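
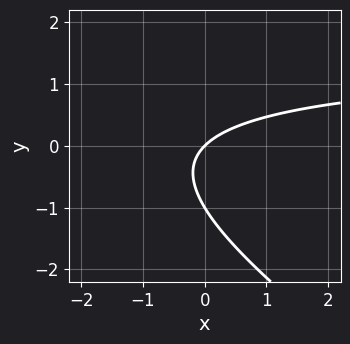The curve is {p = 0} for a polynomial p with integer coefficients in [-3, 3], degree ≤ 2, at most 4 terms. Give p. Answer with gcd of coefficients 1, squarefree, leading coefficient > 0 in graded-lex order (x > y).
2*x*y + 3*y^2 - 3*x + 3*y

(a) Degree: a generic line meets the curve in up to 2 points, so deg p = 2.
(b) Observable constraints: the y-axis gridline crossings are at y ∈ {-1, 0}; it meets the x-axis at x = 0 (among the integer gridlines).
(c) Assembling these constraints gives the stated polynomial.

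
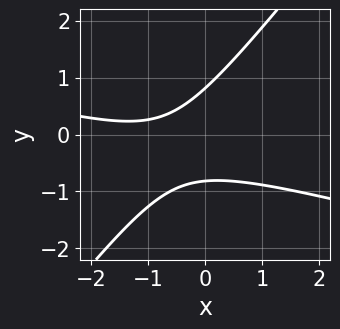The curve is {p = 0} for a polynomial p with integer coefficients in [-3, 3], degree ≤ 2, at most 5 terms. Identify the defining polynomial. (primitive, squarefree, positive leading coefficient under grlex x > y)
x^2 + 3*x*y - 3*y^2 + 2*x + 2

(a) The degree is 2 — no degree-1 curve has this shape.
(b) Checking where it meets the axes: it misses every integer gridline on the x-axis.
(c) Together with the visible shape, these determine p as stated.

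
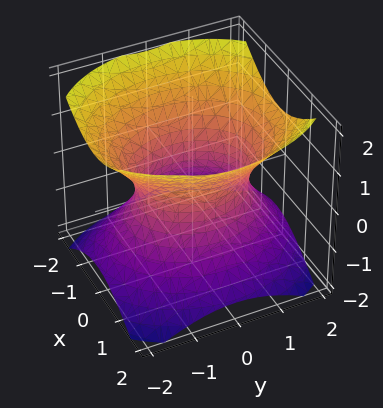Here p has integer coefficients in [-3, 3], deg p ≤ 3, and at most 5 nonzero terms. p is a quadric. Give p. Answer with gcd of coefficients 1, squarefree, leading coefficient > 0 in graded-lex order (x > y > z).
3*x^2 + 2*y^2 - 3*z^2 - 3

1. The degree is 2 — one connected sheet with a waist; a quadric.
2. Symmetries: mirror symmetry x ↦ −x ⇒ only even powers of x; it's symmetric under y → −y, forcing even powers of y; it's symmetric under z → −z, forcing even powers of z.
3. Reading off the gridlines: the x-axis gridline crossings are at x ∈ {-1, 1}; it misses every integer gridline on the z-axis.
4. Matching integer coefficients to the picture gives p.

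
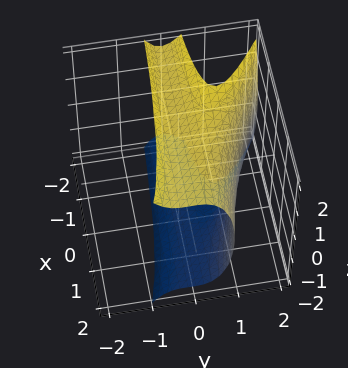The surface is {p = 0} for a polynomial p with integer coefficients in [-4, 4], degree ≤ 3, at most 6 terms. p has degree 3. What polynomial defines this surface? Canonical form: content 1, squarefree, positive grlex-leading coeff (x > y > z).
2*x*y^2 + 3*y^3 - 3*y^2 + z^2 - 3

First, deg p = 3. No degree-2 surface has this shape.
Then, reading off the gridlines: it misses every integer gridline on the x-axis.
Finally, fitting integer coefficients to these (and the overall shape) gives p.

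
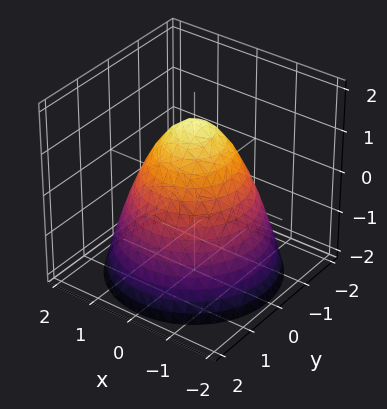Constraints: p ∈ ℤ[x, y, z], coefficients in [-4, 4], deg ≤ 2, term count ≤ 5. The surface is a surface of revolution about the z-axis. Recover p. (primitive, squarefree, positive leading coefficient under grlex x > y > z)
2*x^2 + 2*y^2 + 2*z - 3

1. deg p = 2.
2. Symmetries: rotational symmetry about the z-axis ⇒ p depends on x, y only through x² + y².
3. Observable constraints: a circular section at z = -1 has radius between 1 and 2.
4. These observations pin down the coefficients.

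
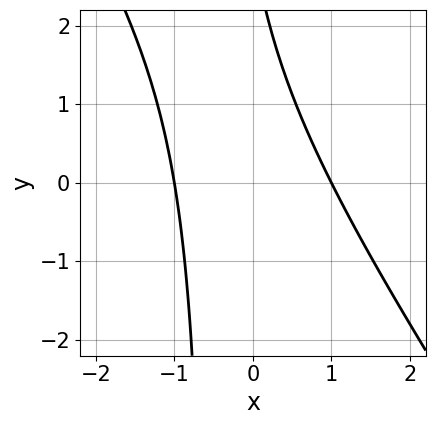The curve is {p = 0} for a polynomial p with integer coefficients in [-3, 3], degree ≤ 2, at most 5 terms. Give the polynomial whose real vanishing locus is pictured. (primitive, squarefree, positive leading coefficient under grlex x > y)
1. deg p = 2. The shape is more complex than any degree-1 curve.
2. Checking where it meets the axes: the curve avoids every integer y-axis point in the box; the x-axis gridline crossings are at x ∈ {-1, 1}.
3. Putting this together gives p.

3*x^2 + 2*x*y + y - 3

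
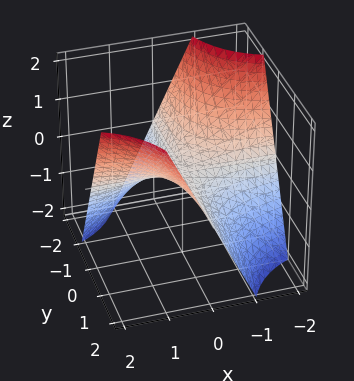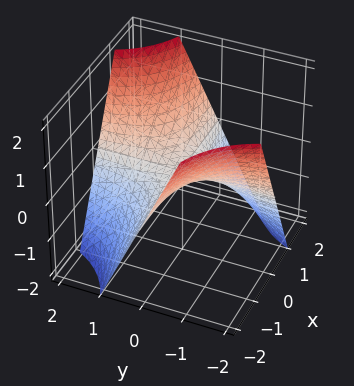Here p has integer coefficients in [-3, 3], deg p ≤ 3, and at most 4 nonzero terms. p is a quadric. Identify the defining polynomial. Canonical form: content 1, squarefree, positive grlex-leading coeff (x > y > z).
1. Degree: a saddle surface; a quadric, so deg p = 2.
2. From the axis intercepts and sections: it crosses the z-axis at the gridline z = 0; the visible x-axis segment lies entirely on the surface; the visible y-axis segment lies entirely on the surface.
3. Putting this together gives p.

x*y - z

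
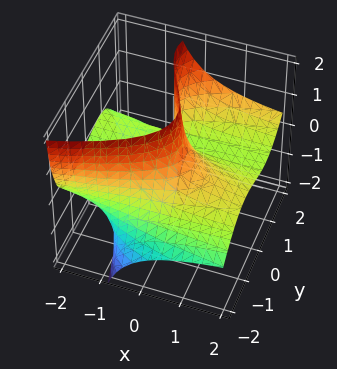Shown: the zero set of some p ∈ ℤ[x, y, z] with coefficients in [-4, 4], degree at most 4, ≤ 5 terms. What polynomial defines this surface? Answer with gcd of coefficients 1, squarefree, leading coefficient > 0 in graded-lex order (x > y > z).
The degree is 3 — a generic line meets the surface in up to 3 points.
Against the integer gridlines: it crosses the y-axis at the gridline y = 1; no x-intercept at any integer in the box; it misses every integer gridline on the z-axis.
Solving for integer coefficients yields p as stated.

y^3 - y^2*z - 3*x*z - 2*y + 1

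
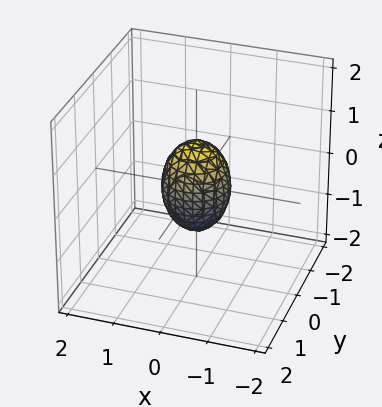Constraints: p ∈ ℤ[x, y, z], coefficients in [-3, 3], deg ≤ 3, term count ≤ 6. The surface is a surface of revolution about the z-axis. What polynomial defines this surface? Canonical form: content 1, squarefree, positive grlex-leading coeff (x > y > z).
The degree is 2 — the shape is more complex than any degree-1 surface.
By symmetry, the surface is invariant under rotation about z: p = q(x² + y², z).
From the axis intercepts and sections: the z-axis gridline crossings are at z ∈ {-1, 1}; a circular section at z = 0 has radius between 0 and 1.
Putting this together gives p.

2*x^2 + 2*y^2 + z^2 - 1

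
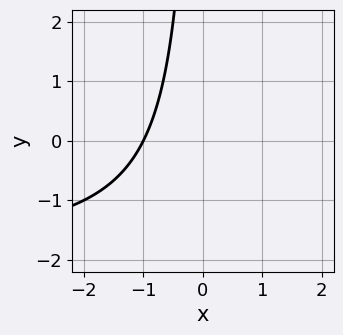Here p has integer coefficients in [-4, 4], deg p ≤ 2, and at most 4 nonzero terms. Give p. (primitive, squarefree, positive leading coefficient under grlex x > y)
x*y + 2*x + 2

The degree is 2 — the shape is more complex than any degree-1 curve.
Reading off the gridlines: it crosses the x-axis at the gridline x = -1; it misses every integer gridline on the y-axis.
Together with the visible shape, these determine p as stated.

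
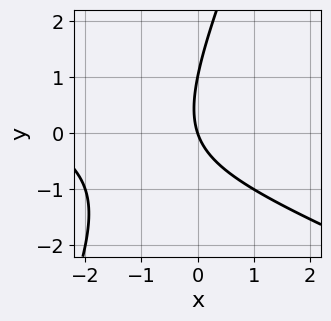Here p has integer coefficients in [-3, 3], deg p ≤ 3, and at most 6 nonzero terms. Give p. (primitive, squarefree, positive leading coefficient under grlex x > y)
x^2 + 2*x*y - y^2 + 3*x + y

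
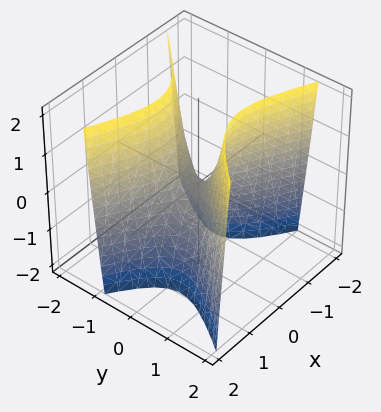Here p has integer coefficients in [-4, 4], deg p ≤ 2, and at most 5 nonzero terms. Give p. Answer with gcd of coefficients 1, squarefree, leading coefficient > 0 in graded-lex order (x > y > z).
First, the degree is 2 — a generic line meets the surface in up to 2 points.
Next, observable constraints: it meets the y-axis at y = 0 (among the integer gridlines); it meets the x-axis at x = 0 (among the integer gridlines); it meets the z-axis at z = 0 (among the integer gridlines).
Finally, assembling these constraints gives the stated polynomial.

2*x^2 + 2*x*y - 3*y^2 + z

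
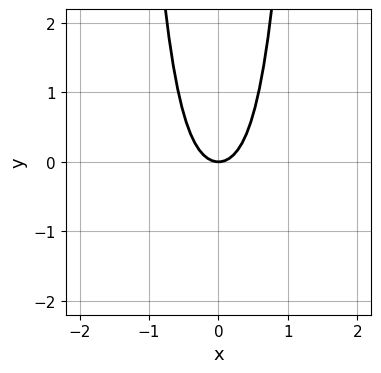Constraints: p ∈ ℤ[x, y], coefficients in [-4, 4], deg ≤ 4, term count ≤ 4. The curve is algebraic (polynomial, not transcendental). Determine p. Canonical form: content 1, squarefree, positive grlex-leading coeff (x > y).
3*x^4 + 2*x^2 - y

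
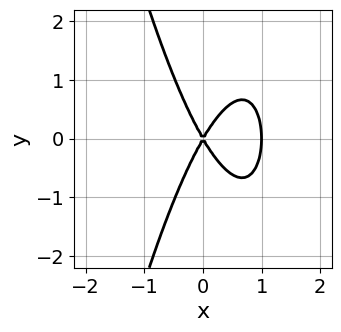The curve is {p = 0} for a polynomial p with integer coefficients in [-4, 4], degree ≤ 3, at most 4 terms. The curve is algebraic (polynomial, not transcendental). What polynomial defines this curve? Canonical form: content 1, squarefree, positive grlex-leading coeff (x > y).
1. deg p = 3. A generic line meets the curve in up to 3 points.
2. Symmetries: it's symmetric under y → −y, forcing even powers of y.
3. From the visible intercepts: it crosses the y-axis at the gridline y = 0; the x-axis gridline crossings are at x ∈ {0, 1}.
4. These observations pin down the coefficients.

3*x^3 - 3*x^2 + y^2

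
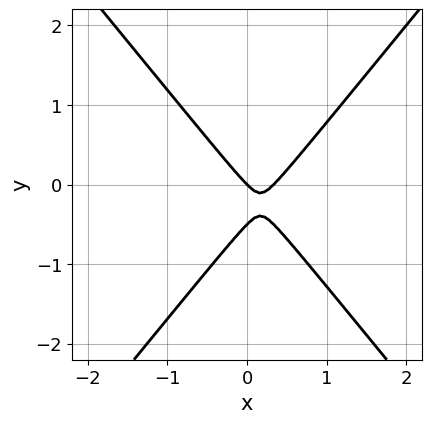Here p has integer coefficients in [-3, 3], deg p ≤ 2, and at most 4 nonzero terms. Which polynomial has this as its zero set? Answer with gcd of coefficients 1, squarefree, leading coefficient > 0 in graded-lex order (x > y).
(a) deg p = 2. A generic line meets the curve in up to 2 points.
(b) Checking where it meets the axes: one x-axis crossing is at x = 0; it crosses the y-axis at the gridline y = 0.
(c) Together with the visible shape, these determine p as stated.

3*x^2 - 2*y^2 - x - y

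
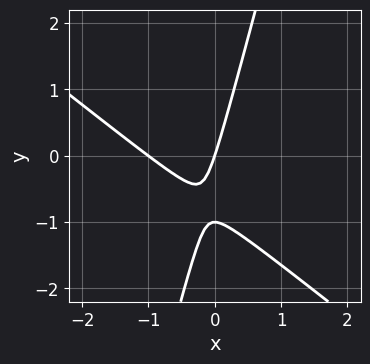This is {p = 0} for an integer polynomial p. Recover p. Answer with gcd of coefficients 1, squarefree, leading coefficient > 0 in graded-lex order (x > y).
(a) Degree: a generic line meets the curve in up to 2 points, so deg p = 2.
(b) From the visible intercepts: the y-axis gridline crossings are at y ∈ {-1, 0}; among the integer gridlines, it crosses the x-axis at x ∈ {-1, 0}.
(c) Putting this together gives p.

3*x^2 + 3*x*y - y^2 + 3*x - y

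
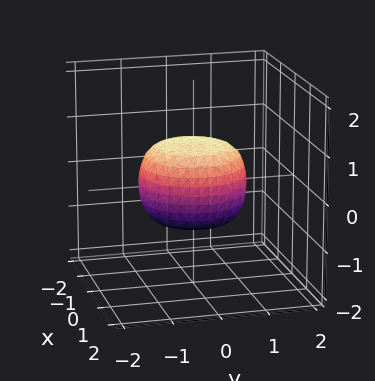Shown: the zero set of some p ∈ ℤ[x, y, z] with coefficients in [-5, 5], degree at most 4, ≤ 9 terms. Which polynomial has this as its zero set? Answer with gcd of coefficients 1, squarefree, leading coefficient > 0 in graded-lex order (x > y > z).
1. deg p = 4. A generic line meets the surface in up to 4 points.
2. Symmetries: the z-axis is an axis of rotation, so x and y enter only as x² + y².
3. Against the integer gridlines: a circular section at z = 0 has radius between 1 and 2.
4. Putting this together gives p.

2*x^4 + 4*x^2*y^2 + 2*y^4 - x^2 - y^2 + 3*z^2 - 2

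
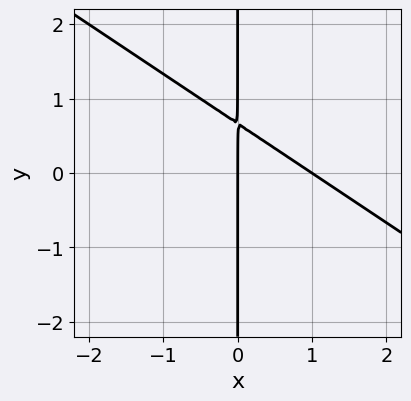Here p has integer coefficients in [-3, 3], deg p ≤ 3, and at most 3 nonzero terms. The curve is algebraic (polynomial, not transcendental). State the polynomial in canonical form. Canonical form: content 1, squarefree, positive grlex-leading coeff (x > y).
2*x^2 + 3*x*y - 2*x

First, deg p = 2. The shape is more complex than any degree-1 curve.
Then, observable constraints: the x-axis gridline crossings are at x ∈ {0, 1}; the visible y-axis segment lies entirely on the curve.
Finally, putting this together gives p.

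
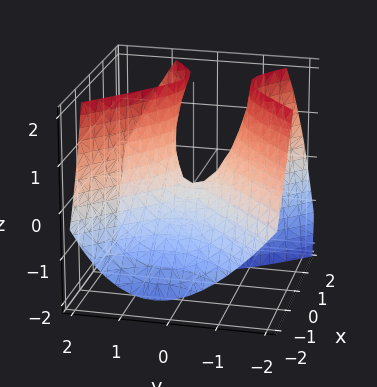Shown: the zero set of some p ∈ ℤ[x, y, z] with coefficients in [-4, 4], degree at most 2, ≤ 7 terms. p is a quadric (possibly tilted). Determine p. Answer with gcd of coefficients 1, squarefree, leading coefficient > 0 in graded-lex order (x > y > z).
Degree: a generic line meets the surface in up to 2 points, so deg p = 2.
Against the integer gridlines: it meets the z-axis at z = 0 (among the integer gridlines); it meets the x-axis at x = 0 (among the integer gridlines); one y-axis crossing is at y = 0.
Solving for integer coefficients yields p as stated.

3*x^2 - 3*x*z - 3*y^2 - y*z + 2*z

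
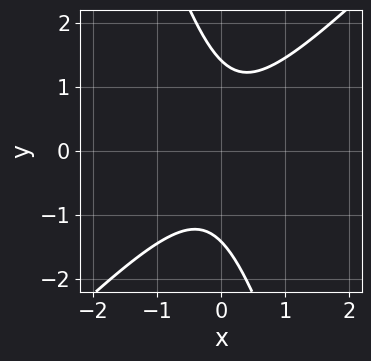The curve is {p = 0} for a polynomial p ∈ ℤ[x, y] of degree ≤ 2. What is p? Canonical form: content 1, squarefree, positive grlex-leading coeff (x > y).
1. deg p = 2. The shape is more complex than any degree-1 curve.
2. Reading off the gridlines: no x-intercept at any integer in the box.
3. Matching integer coefficients to the picture gives p.

3*x^2 - 2*x*y - y^2 + 2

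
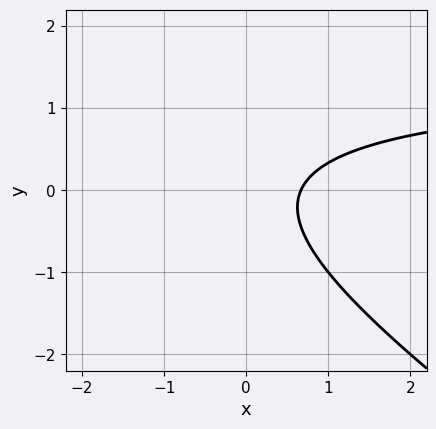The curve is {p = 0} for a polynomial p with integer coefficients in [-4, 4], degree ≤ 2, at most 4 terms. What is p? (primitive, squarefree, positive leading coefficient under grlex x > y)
2*x*y + 3*y^2 - 3*x + 2

(a) Degree: a generic line meets the curve in up to 2 points, so deg p = 2.
(b) Checking where it meets the axes: no y-intercept at any integer in the box.
(c) Solving for integer coefficients yields p as stated.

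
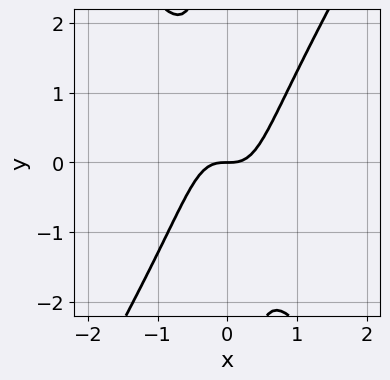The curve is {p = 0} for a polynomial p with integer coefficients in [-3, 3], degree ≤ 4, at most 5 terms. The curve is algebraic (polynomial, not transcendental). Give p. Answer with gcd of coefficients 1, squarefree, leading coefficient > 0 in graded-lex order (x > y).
First, degree: no degree-2 curve has this shape, so deg p = 3.
Next, reading off the gridlines: it crosses the y-axis at the gridline y = 0; it crosses the x-axis at the gridline x = 0.
Finally, putting this together gives p.

3*x^3 - x*y^2 - y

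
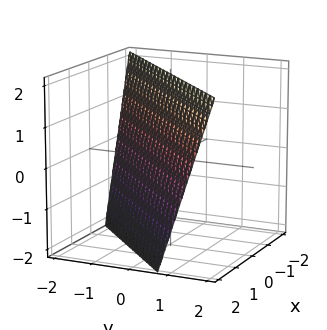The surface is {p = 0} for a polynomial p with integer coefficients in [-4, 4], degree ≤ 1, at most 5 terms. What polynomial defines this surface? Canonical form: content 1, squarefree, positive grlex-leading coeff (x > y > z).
3*x - 3*y + z - 2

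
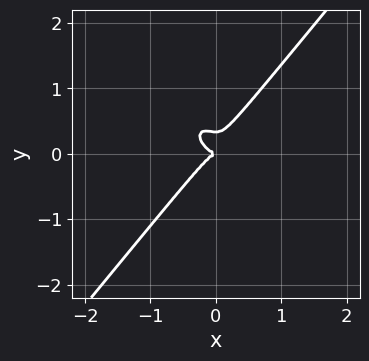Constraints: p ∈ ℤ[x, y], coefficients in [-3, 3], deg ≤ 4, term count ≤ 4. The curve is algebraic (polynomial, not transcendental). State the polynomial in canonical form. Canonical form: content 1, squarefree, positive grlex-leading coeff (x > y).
3*x^3 + 2*x^2*y - 3*y^3 + y^2

First, degree: a generic line meets the curve in up to 3 points, so deg p = 3.
Next, from the visible intercepts: it crosses the y-axis at the gridline y = 0; it meets the x-axis at x = 0 (among the integer gridlines).
Finally, the integer polynomial consistent with all of this is the stated p.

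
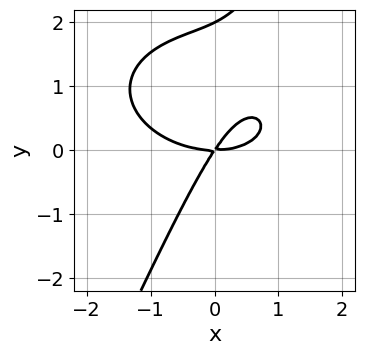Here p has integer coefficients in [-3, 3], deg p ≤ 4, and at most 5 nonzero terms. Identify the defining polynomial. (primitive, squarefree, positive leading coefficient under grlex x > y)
x^3 + 2*x*y^2 - y^3 - 3*x*y + 2*y^2

(a) The degree is 3 — a generic line meets the curve in up to 3 points.
(b) Observable constraints: one x-axis crossing is at x = 0; among the integer gridlines, it crosses the y-axis at y ∈ {0, 2}.
(c) Solving for integer coefficients yields p as stated.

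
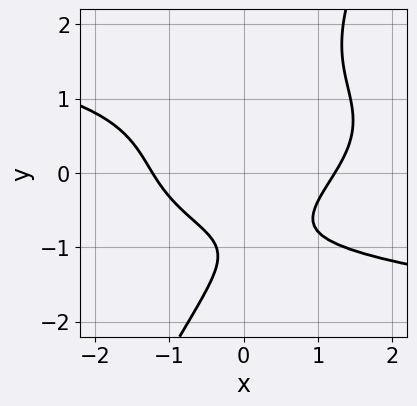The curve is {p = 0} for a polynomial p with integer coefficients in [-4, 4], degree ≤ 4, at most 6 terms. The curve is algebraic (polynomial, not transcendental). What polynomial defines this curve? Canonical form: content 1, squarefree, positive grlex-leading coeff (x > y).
2*x*y^3 - y^4 + 2*x^2 - 3*y - 3

1. deg p = 4.
2. Observable constraints: no y-intercept at any integer in the box.
3. Assembling these constraints gives the stated polynomial.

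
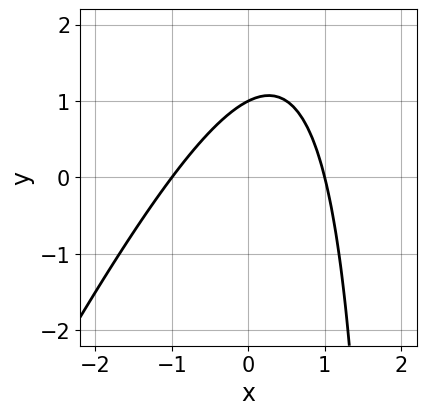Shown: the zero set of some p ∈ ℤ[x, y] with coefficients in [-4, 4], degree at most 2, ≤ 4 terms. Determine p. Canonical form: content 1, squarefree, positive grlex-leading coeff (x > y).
2*x^2 - x*y + 2*y - 2

Degree: the shape is more complex than any degree-1 curve, so deg p = 2.
From the visible intercepts: one y-axis crossing is at y = 1; among the integer gridlines, it crosses the x-axis at x ∈ {-1, 1}.
Matching integer coefficients to the picture gives p.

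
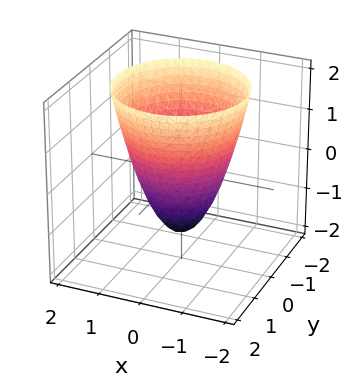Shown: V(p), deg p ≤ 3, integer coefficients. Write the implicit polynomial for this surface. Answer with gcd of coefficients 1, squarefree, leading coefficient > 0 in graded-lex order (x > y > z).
First, degree: no degree-1 surface has this shape, so deg p = 2.
Then, by symmetry, every cross-section ⟂ z is a circle, so x, y appear only via x² + y².
Then, against the integer gridlines: among the integer gridlines, it crosses the y-axis at y ∈ {-1, 1}; among the integer gridlines, it crosses the x-axis at x ∈ {-1, 1}; a circular section at z = -1 has radius between 0 and 1.
Finally, solving for integer coefficients yields p as stated.

3*x^2 + 3*y^2 - 2*z - 3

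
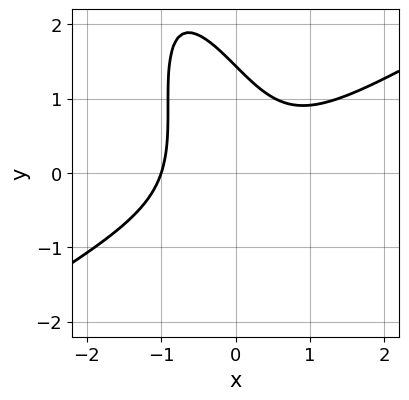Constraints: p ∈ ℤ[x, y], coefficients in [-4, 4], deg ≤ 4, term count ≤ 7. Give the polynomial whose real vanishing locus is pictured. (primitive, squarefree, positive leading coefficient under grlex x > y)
3*x^3 - 3*x^2*y - 3*x*y^2 - y^3 + 3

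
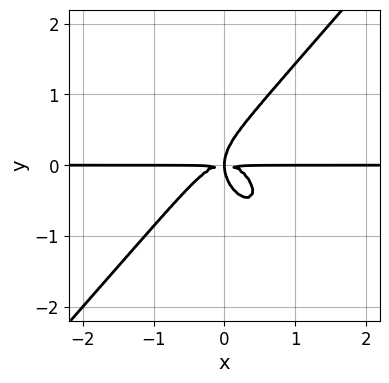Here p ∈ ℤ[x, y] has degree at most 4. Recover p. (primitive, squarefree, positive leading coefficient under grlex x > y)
3*x^3*y - 2*y^4 + 2*x*y^2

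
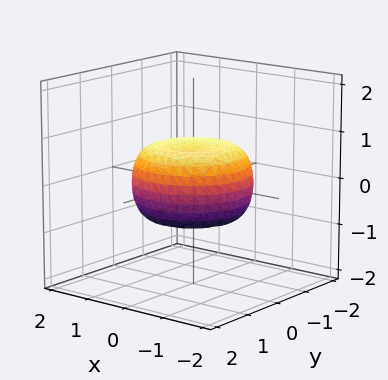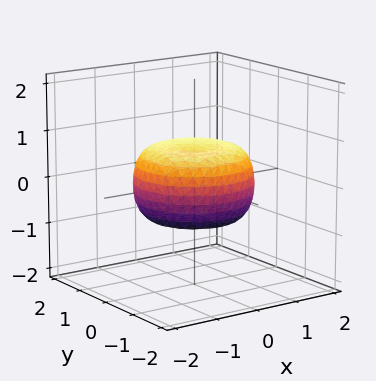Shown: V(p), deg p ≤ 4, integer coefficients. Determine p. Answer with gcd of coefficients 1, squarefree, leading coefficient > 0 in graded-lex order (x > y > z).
x^4 + 2*x^2*y^2 + y^4 - x^2 - y^2 + 2*z^2 - 1

(a) Degree: the shape is more complex than any degree-3 surface, so deg p = 4.
(b) Symmetries: the z-axis is an axis of rotation, so x and y enter only as x² + y².
(c) Against the integer gridlines: a circular section at z = 0 has radius between 1 and 2.
(d) Fitting integer coefficients to these (and the overall shape) gives p.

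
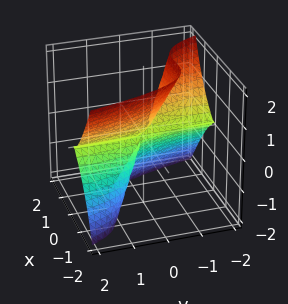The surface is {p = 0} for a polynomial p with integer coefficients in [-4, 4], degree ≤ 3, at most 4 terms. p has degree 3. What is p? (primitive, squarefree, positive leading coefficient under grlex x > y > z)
First, deg p = 3.
Next, from the visible intercepts: the visible y-axis segment lies entirely on the surface; it meets the z-axis at z = 0 (among the integer gridlines); it meets the x-axis at x = 0 (among the integer gridlines).
Finally, matching integer coefficients to the picture gives p.

3*x^3 - x^2*z + 2*y*z^2 + z^3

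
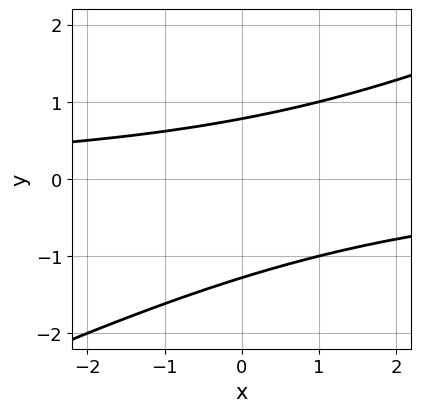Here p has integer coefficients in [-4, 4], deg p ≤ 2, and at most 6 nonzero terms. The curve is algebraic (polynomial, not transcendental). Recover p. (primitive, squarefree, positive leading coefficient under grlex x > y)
x*y - 2*y^2 - y + 2

(a) Degree: the shape is more complex than any degree-1 curve, so deg p = 2.
(b) From the axis intercepts and sections: it misses every integer gridline on the x-axis.
(c) The integer polynomial consistent with all of this is the stated p.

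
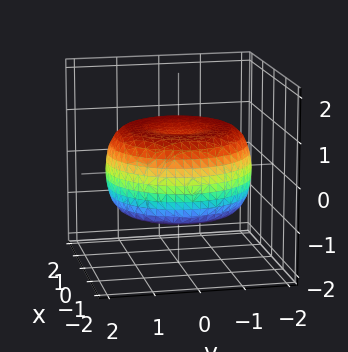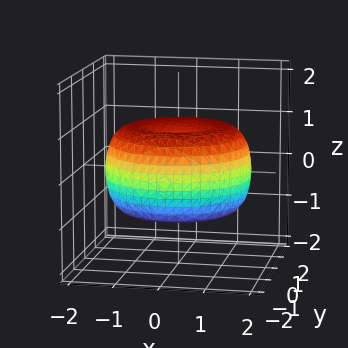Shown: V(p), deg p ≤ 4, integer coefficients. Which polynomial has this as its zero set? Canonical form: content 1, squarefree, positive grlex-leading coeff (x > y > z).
(a) deg p = 4.
(b) Symmetries: rotational symmetry about the z-axis ⇒ p depends on x, y only through x² + y².
(c) Reading off the gridlines: a circular section at z = -1 has radius exactly 1.
(d) Fitting integer coefficients to these (and the overall shape) gives p.

x^4 + 2*x^2*y^2 + y^4 - 2*x^2 - 2*y^2 + 3*z^2 - 2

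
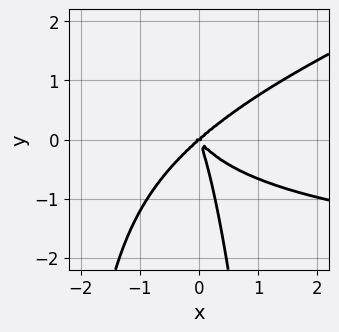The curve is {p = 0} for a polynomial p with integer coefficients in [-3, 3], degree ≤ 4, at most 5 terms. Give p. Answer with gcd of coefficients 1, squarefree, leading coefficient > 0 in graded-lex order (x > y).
x^3*y - 3*x^2*y^2 + 3*x^3 - 3*x*y^2 - y^3

First, degree: no degree-3 curve has this shape, so deg p = 4.
Then, from the visible intercepts: it meets the x-axis at x = 0 (among the integer gridlines); one y-axis crossing is at y = 0.
Finally, assembling these constraints gives the stated polynomial.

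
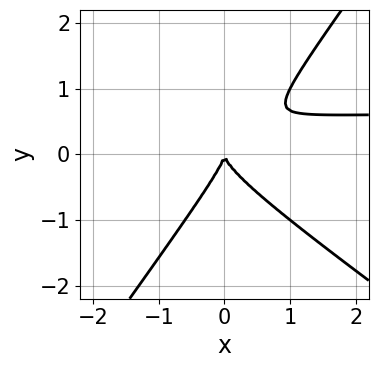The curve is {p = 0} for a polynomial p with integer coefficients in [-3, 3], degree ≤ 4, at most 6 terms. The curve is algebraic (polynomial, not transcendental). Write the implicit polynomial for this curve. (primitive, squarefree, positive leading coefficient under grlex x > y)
(a) deg p = 3. A generic line meets the curve in up to 3 points.
(b) From the axis intercepts and sections: one x-axis crossing is at x = 0; it meets the y-axis at y = 0 (among the integer gridlines).
(c) Together with the visible shape, these determine p as stated.

3*x^2*y + 2*x*y^2 - 3*y^3 - 2*x^2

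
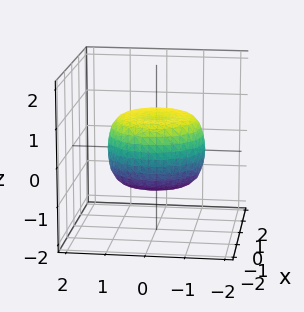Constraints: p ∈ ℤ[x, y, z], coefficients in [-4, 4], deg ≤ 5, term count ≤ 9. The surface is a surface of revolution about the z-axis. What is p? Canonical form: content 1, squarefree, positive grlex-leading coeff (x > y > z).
2*x^4 + 4*x^2*y^2 + 2*y^4 - 2*x^2 - 2*y^2 + 3*z^2 - 2

(a) deg p = 4.
(b) By symmetry, every cross-section ⟂ z is a circle, so x, y appear only via x² + y².
(c) From the axis intercepts and sections: a circular section at z = 0 has radius between 1 and 2.
(d) The integer polynomial consistent with all of this is the stated p.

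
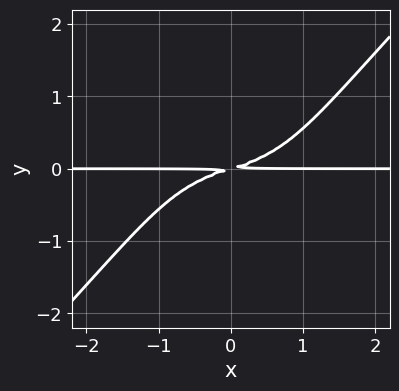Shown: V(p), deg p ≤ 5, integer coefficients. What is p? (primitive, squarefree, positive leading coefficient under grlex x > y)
x^3*y - x*y^3 + x*y - 3*y^2

(a) deg p = 4. A generic line meets the curve in up to 4 points.
(b) From the visible intercepts: the visible x-axis segment lies entirely on the curve.
(c) The integer polynomial consistent with all of this is the stated p.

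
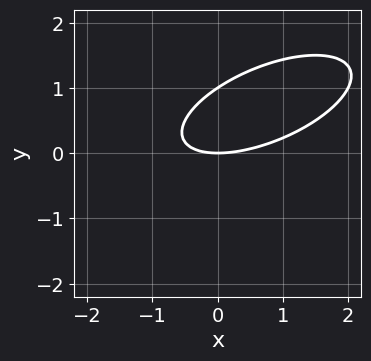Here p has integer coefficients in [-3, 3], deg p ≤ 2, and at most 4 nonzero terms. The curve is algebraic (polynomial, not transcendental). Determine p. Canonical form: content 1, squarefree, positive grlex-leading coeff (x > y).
x^2 - 2*x*y + 3*y^2 - 3*y

(a) The degree is 2 — a generic line meets the curve in up to 2 points.
(b) Reading off the gridlines: it meets the x-axis at x = 0 (among the integer gridlines); among the integer gridlines, it crosses the y-axis at y ∈ {0, 1}.
(c) The integer polynomial consistent with all of this is the stated p.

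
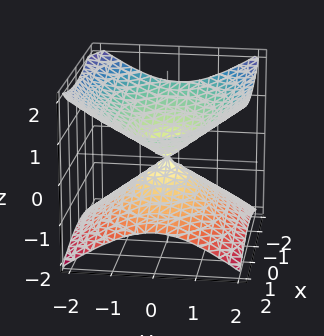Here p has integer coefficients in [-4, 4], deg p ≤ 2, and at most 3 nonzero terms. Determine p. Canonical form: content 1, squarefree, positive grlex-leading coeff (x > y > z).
x^2 + 2*y^2 - 3*z^2

(a) Degree: a double cone through the origin; a quadric, so deg p = 2.
(b) Symmetries: it's symmetric under x → −x, forcing even powers of x; it's symmetric under z → −z, forcing even powers of z; it's symmetric under y → −y, forcing even powers of y.
(c) Checking where it meets the axes: one x-axis crossing is at x = 0; it meets the z-axis at z = 0 (among the integer gridlines); it crosses the y-axis at the gridline y = 0.
(d) Together with the visible shape, these determine p as stated.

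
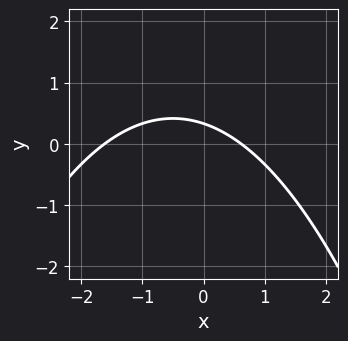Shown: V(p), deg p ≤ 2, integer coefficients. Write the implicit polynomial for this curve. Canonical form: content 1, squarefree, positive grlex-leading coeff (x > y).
x^2 + x + 3*y - 1

1. Degree: a generic line meets the curve in up to 2 points, so deg p = 2.
2. Solving for integer coefficients yields p as stated.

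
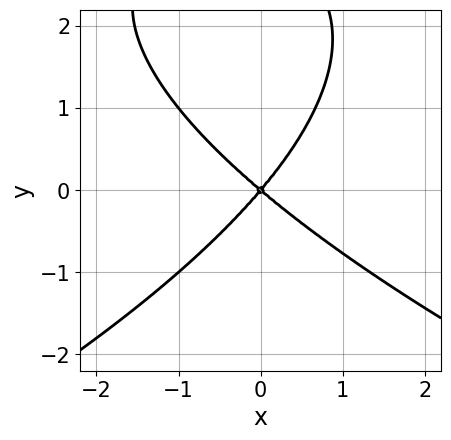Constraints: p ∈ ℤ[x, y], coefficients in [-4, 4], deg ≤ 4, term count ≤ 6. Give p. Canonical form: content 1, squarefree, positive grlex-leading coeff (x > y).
y^3 + 3*x^2 + x*y - 3*y^2

(a) Degree: a generic line meets the curve in up to 3 points, so deg p = 3.
(b) Against the integer gridlines: it meets the x-axis at x = 0 (among the integer gridlines); it meets the y-axis at y = 0 (among the integer gridlines).
(c) Together with the visible shape, these determine p as stated.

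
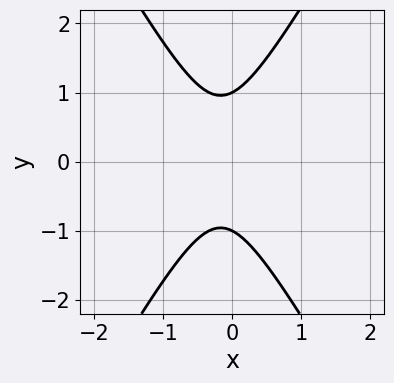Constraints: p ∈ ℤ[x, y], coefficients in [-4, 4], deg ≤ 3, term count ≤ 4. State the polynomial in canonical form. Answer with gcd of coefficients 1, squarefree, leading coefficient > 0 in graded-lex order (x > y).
First, deg p = 2.
Then, symmetries: it's symmetric under y → −y, forcing even powers of y.
Next, checking where it meets the axes: the curve avoids every integer x-axis point in the box; among the integer gridlines, it crosses the y-axis at y ∈ {-1, 1}.
Finally, these observations pin down the coefficients.

3*x^2 - y^2 + x + 1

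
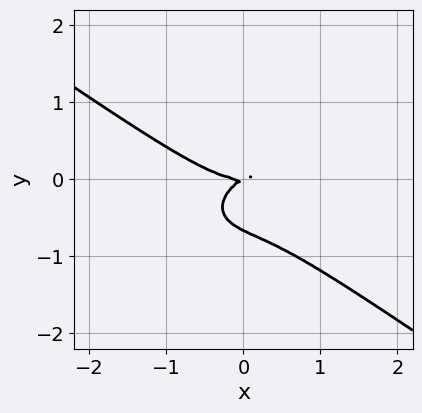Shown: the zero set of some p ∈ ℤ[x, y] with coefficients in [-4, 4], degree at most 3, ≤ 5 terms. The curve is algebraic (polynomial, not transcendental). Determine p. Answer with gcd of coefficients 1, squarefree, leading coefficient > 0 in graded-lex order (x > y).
(a) The degree is 3 — a generic line meets the curve in up to 3 points.
(b) From the visible intercepts: it crosses the x-axis at the gridline x = 0; it crosses the y-axis at the gridline y = 0.
(c) Matching integer coefficients to the picture gives p.

x^3 + 3*y^3 - x*y + 2*y^2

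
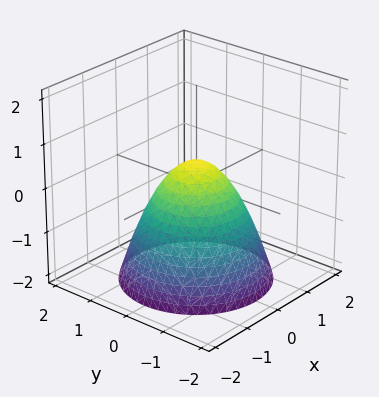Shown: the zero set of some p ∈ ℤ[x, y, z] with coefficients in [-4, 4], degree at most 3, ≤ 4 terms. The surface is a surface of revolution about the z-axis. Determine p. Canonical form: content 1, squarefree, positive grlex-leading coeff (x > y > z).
2*x^2 + 2*y^2 + 2*z - 1

1. Degree: the shape is more complex than any degree-1 surface, so deg p = 2.
2. Symmetries: every cross-section ⟂ z is a circle, so x, y appear only via x² + y².
3. Against the integer gridlines: a circular section at z = -1 has radius between 1 and 2.
4. Matching integer coefficients to the picture gives p.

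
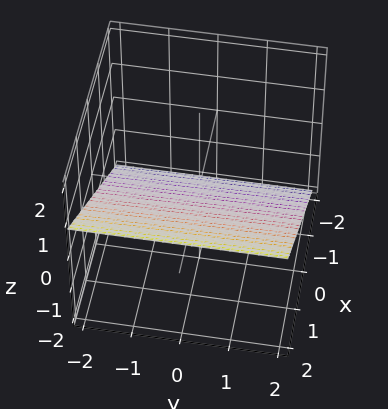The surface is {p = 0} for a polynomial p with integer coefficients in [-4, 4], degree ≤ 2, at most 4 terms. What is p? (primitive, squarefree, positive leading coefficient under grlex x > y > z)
2*x - 3*z - 2

1. deg p = 1. Every cross-section is a straight line — this is a plane.
2. From the axis intercepts and sections: no y-intercept at any integer in the box; it crosses the x-axis at the gridline x = 1.
3. Assembling these constraints gives the stated polynomial.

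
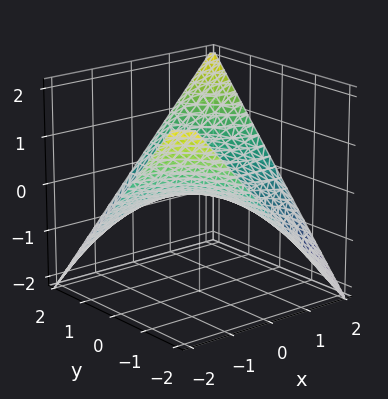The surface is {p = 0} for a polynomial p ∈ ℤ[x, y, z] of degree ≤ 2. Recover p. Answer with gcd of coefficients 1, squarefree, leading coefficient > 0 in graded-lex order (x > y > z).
Degree: a hyperbolic paraboloid; a quadric, so deg p = 2.
Against the integer gridlines: every point of the x-axis in the box is on the surface; the visible y-axis segment lies entirely on the surface.
Putting this together gives p.

x*y - 2*z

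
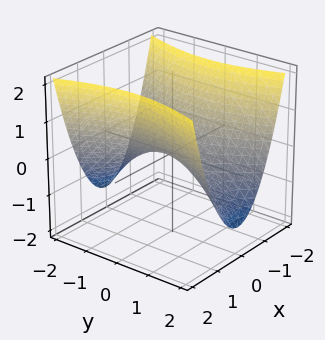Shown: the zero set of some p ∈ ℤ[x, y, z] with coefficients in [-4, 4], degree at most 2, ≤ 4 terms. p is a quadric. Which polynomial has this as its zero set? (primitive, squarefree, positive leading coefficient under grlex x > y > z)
3*x^2 - y^2 - 3*z

1. deg p = 2.
2. Symmetries: the x ↦ −x reflection is a symmetry, so x appears only in even powers; the y ↦ −y reflection is a symmetry, so y appears only in even powers.
3. Against the integer gridlines: it meets the x-axis at x = 0 (among the integer gridlines); it meets the y-axis at y = 0 (among the integer gridlines).
4. Together with the visible shape, these determine p as stated.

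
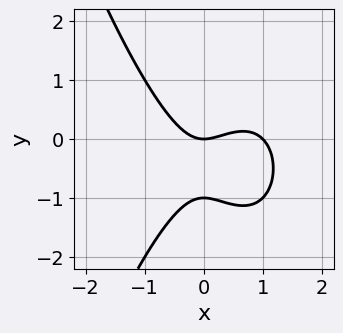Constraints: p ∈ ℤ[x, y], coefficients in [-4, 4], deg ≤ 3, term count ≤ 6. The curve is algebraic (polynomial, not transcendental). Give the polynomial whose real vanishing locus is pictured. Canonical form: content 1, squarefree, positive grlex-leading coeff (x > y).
x^3 - x^2 + y^2 + y

First, deg p = 3.
Next, observable constraints: among the integer gridlines, it crosses the y-axis at y ∈ {-1, 0}; among the integer gridlines, it crosses the x-axis at x ∈ {0, 1}.
Finally, together with the visible shape, these determine p as stated.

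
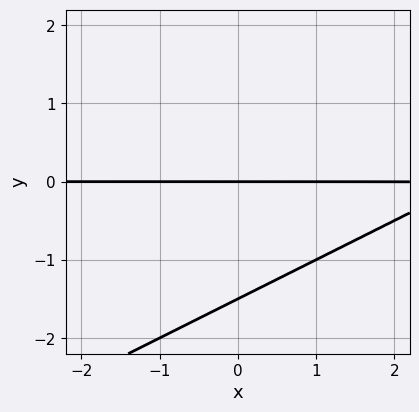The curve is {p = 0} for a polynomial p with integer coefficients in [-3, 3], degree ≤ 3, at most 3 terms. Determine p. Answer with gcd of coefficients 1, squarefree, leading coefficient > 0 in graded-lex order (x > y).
x*y - 2*y^2 - 3*y

1. Degree: no degree-1 curve has this shape, so deg p = 2.
2. Against the integer gridlines: one y-axis crossing is at y = 0; the visible x-axis segment lies entirely on the curve.
3. Solving for integer coefficients yields p as stated.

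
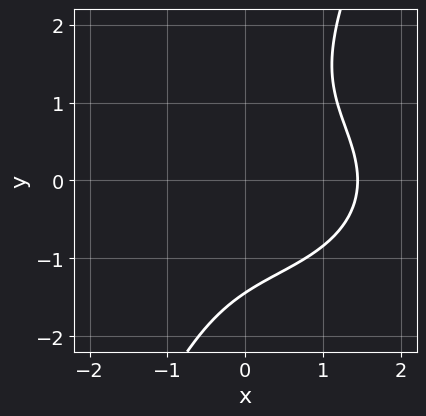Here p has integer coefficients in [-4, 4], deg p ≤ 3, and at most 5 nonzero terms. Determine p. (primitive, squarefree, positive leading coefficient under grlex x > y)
x^3 + 2*x*y^2 - y^3 - 3

deg p = 3. No degree-2 curve has this shape.
Solving for integer coefficients yields p as stated.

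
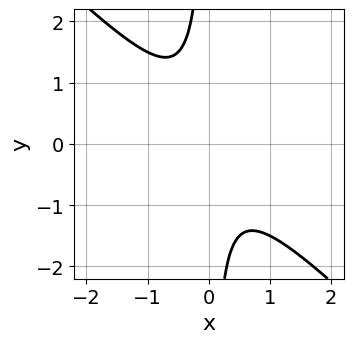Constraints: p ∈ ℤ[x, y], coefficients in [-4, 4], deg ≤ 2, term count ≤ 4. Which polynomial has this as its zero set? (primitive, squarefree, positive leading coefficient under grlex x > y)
2*x^2 + 2*x*y + 1

deg p = 2. A generic line meets the curve in up to 2 points.
Against the integer gridlines: no x-intercept at any integer in the box; no y-intercept at any integer in the box.
Solving for integer coefficients yields p as stated.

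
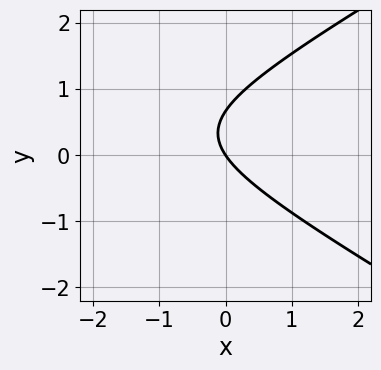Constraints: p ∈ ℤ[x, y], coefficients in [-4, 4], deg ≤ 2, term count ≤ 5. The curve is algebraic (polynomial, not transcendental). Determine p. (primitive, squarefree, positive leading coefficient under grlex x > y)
x^2 - 3*y^2 + 3*x + 2*y

(a) Degree: no degree-1 curve has this shape, so deg p = 2.
(b) From the visible intercepts: one y-axis crossing is at y = 0; one x-axis crossing is at x = 0.
(c) Putting this together gives p.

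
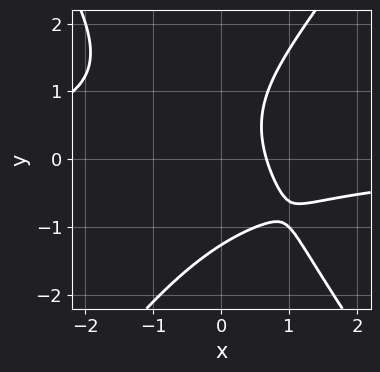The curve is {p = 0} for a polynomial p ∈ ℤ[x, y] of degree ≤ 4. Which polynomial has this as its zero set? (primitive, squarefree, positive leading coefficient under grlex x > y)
1. Degree: the shape is more complex than any degree-2 curve, so deg p = 3.
2. The integer polynomial consistent with all of this is the stated p.

2*x^2*y - y^3 + 3*x - 2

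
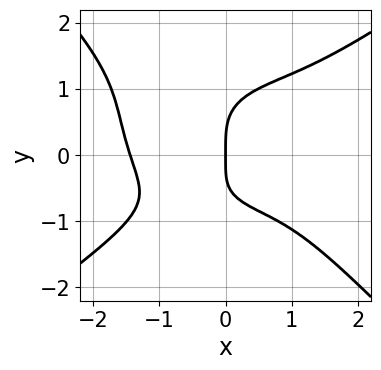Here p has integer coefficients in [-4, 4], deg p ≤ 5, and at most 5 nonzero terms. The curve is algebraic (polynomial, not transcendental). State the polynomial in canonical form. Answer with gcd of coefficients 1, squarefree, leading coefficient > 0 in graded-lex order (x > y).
x^4 - x*y^3 - 2*y^4 + 2*x*y + 3*x

(a) The degree is 4 — no degree-3 curve has this shape.
(b) Observable constraints: it crosses the x-axis at the gridline x = 0; it crosses the y-axis at the gridline y = 0.
(c) Solving for integer coefficients yields p as stated.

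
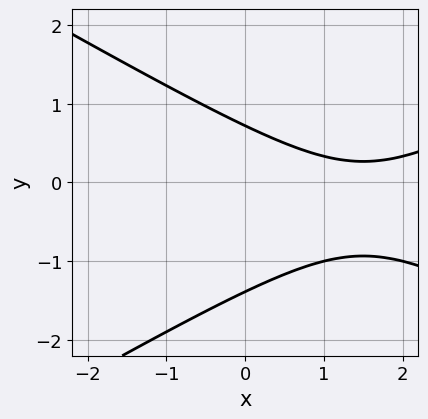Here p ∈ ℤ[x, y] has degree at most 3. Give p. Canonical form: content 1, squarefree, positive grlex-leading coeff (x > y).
x^2 - 3*y^2 - 3*x - 2*y + 3

First, degree: no degree-1 curve has this shape, so deg p = 2.
Then, from the axis intercepts and sections: it misses every integer gridline on the x-axis.
Finally, the integer polynomial consistent with all of this is the stated p.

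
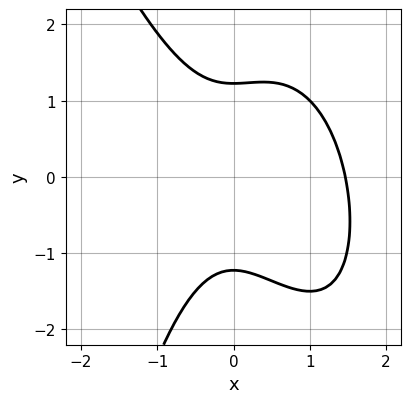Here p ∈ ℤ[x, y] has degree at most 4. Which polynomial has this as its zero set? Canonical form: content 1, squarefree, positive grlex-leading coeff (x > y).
1. Degree: a generic line meets the curve in up to 3 points, so deg p = 3.
2. The integer polynomial consistent with all of this is the stated p.

3*x^3 + x^2*y - 3*x^2 + 2*y^2 - 3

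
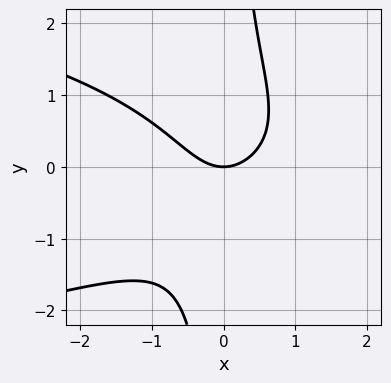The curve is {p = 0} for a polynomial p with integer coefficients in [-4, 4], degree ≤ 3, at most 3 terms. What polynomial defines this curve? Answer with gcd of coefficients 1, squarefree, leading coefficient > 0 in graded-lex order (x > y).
x*y^2 + x^2 - y

First, deg p = 3.
Then, reading off the gridlines: it crosses the x-axis at the gridline x = 0; it crosses the y-axis at the gridline y = 0.
Finally, solving for integer coefficients yields p as stated.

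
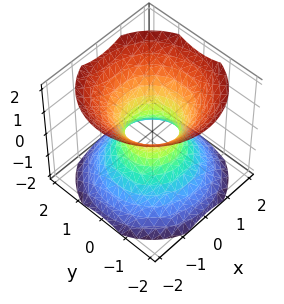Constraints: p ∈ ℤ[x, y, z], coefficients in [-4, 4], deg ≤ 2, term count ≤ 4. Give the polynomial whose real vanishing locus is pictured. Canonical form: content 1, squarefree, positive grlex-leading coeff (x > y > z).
3*x^2 + 3*y^2 - 3*z^2 - 2

(a) deg p = 2.
(b) By symmetry, the z-axis is an axis of rotation, so x and y enter only as x² + y²; it's symmetric under z → −z, forcing even powers of z.
(c) Reading off the gridlines: a circular section at z = -1 has radius between 1 and 2; the surface avoids every integer z-axis point in the box.
(d) These observations pin down the coefficients.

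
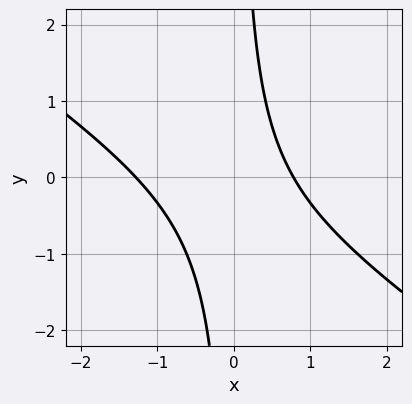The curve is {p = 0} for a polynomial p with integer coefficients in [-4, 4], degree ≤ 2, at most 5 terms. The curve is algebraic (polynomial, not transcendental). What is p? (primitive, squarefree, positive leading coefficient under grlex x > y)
2*x^2 + 3*x*y + x - 2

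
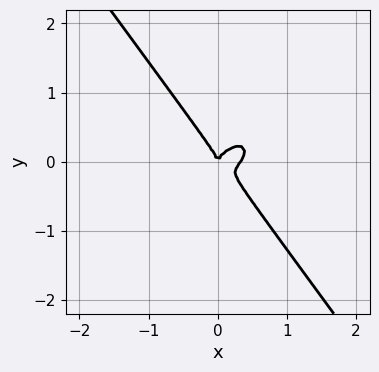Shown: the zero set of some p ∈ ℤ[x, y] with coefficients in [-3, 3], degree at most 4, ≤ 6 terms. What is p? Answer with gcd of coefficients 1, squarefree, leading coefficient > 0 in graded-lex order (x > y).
The degree is 3 — the shape is more complex than any degree-2 curve.
From the axis intercepts and sections: one x-axis crossing is at x = 0; it crosses the y-axis at the gridline y = 0.
Solving for integer coefficients yields p as stated.

3*x^3 - 2*x^2*y + x*y^2 + 3*y^3 - x^2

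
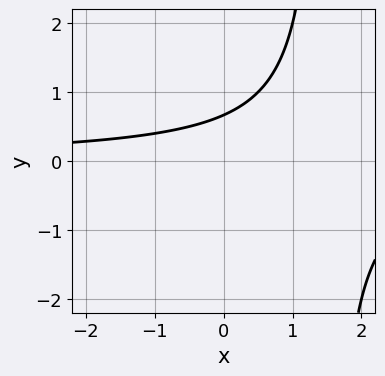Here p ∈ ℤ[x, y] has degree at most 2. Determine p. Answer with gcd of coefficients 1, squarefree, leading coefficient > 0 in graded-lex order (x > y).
(a) Degree: a generic line meets the curve in up to 2 points, so deg p = 2.
(b) Observable constraints: the curve avoids every integer x-axis point in the box.
(c) Solving for integer coefficients yields p as stated.

2*x*y - 3*y + 2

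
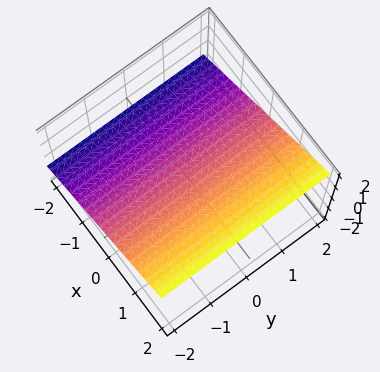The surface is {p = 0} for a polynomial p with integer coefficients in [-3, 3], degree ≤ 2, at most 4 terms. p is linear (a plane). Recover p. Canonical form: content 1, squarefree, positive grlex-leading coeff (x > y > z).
1. The degree is 1 — the surface is flat (a plane).
2. From the visible intercepts: it crosses the x-axis at the gridline x = -1; it misses every integer gridline on the y-axis.
3. These observations pin down the coefficients.

2*x - 3*z + 2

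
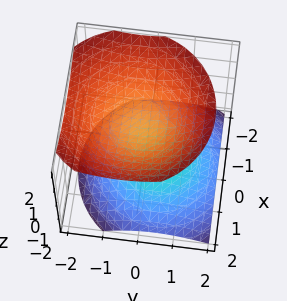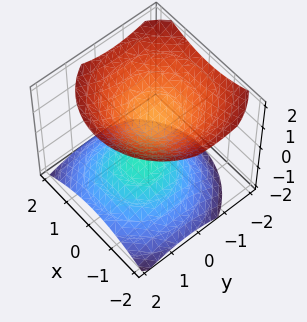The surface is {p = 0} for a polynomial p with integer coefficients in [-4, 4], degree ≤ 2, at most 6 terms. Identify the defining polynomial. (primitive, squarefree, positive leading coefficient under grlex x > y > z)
2*x^2 + 2*y^2 + y*z - 3*z^2 + 2

I count 2 distinct pieces. They look like related sheets of one shape, so recover p as a whole.
Degree: the shape is more complex than any degree-1 surface, so deg p = 2.
Observable constraints: the surface avoids every integer y-axis point in the box; no x-intercept at any integer in the box.
Putting this together gives p.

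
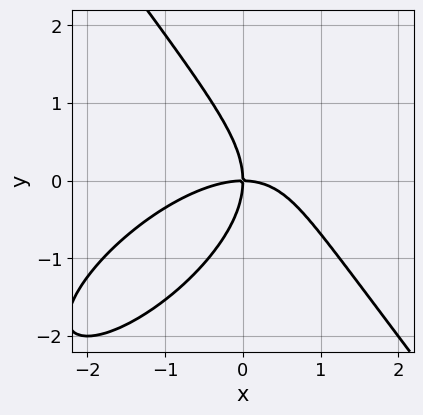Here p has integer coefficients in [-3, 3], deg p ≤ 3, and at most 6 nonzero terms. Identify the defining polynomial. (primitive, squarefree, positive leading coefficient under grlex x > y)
x^3 - x^2*y + y^3 + 2*x*y

First, the degree is 3 — the shape is more complex than any degree-2 curve.
Then, reading off the gridlines: one x-axis crossing is at x = 0; one y-axis crossing is at y = 0.
Finally, together with the visible shape, these determine p as stated.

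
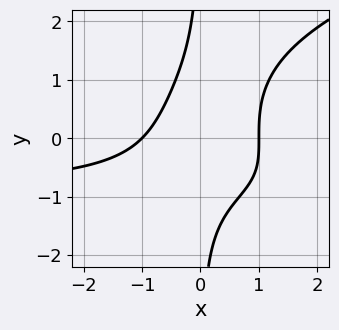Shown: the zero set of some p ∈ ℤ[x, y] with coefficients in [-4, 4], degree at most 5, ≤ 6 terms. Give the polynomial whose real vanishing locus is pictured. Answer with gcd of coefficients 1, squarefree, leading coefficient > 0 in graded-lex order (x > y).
1. Degree: no degree-3 curve has this shape, so deg p = 4.
2. Reading off the gridlines: no y-intercept at any integer in the box; among the integer gridlines, it crosses the x-axis at x ∈ {-1, 1}.
3. Assembling these constraints gives the stated polynomial.

x*y^3 - 2*x^2*y - 2*x^2 + 2*x*y + 2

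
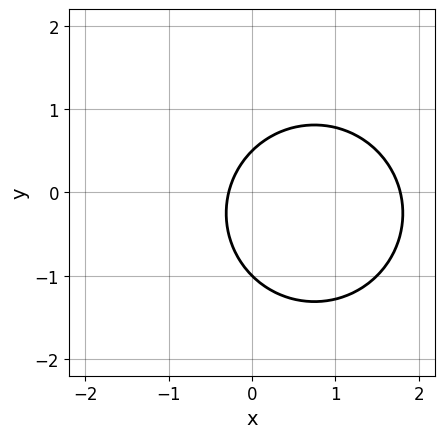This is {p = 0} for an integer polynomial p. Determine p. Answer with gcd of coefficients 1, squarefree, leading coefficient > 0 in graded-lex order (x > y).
2*x^2 + 2*y^2 - 3*x + y - 1

Degree: a generic line meets the curve in up to 2 points, so deg p = 2.
Reading off the gridlines: one y-axis crossing is at y = -1.
These observations pin down the coefficients.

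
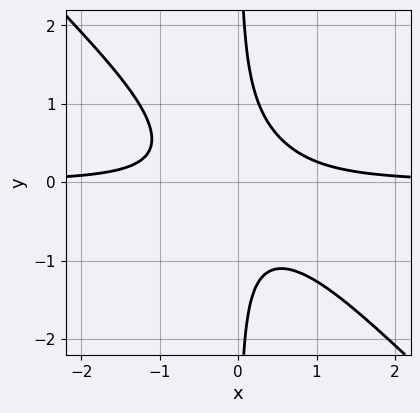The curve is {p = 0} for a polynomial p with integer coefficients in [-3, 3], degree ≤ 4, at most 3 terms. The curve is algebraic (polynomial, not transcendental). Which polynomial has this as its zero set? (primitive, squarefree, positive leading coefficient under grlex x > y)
3*x^2*y + 3*x*y^2 - 1

Degree: no degree-2 curve has this shape, so deg p = 3.
Against the integer gridlines: it misses every integer gridline on the y-axis; the curve avoids every integer x-axis point in the box.
Together with the visible shape, these determine p as stated.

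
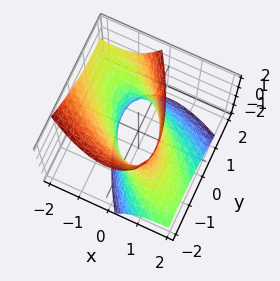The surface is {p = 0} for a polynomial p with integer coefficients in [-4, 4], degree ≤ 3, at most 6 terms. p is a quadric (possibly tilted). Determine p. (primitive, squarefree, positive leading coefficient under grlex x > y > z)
(a) The degree is 2 — no degree-1 surface has this shape.
(b) From the visible intercepts: the y-axis gridline crossings are at y ∈ {-1, 1}; it misses every integer gridline on the z-axis; the x-axis gridline crossings are at x ∈ {-1, 1}.
(c) Putting this together gives p.

2*x^2 + 3*x*y + 3*x*z + 2*y^2 - z^2 - 2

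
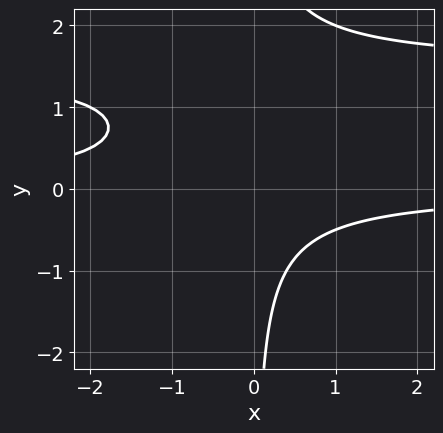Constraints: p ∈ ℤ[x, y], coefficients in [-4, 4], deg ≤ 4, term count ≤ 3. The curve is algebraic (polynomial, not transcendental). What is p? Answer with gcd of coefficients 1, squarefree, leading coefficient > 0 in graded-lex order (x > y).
2*x*y^2 - 3*x*y - 2

1. The degree is 3 — no degree-2 curve has this shape.
2. Checking where it meets the axes: it misses every integer gridline on the x-axis; it misses every integer gridline on the y-axis.
3. Solving for integer coefficients yields p as stated.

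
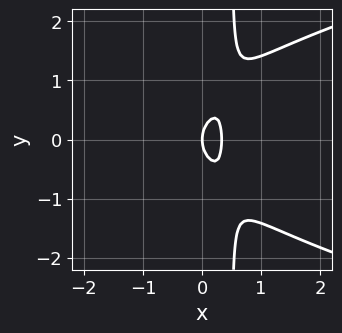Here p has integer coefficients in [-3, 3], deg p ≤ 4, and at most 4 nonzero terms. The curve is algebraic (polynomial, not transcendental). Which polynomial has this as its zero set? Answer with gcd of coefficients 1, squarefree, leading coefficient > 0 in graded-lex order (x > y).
2*x*y^2 - 3*x^2 - y^2 + x

First, deg p = 3. A generic line meets the curve in up to 3 points.
Then, symmetries: it's symmetric under y → −y, forcing even powers of y.
Then, against the integer gridlines: one y-axis crossing is at y = 0; one x-axis crossing is at x = 0.
Finally, the integer polynomial consistent with all of this is the stated p.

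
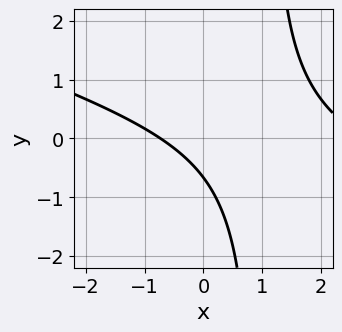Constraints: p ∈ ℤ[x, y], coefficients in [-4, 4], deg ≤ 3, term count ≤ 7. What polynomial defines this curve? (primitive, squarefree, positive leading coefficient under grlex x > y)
(a) deg p = 2. A generic line meets the curve in up to 2 points.
(b) Solving for integer coefficients yields p as stated.

x^2 + 3*x*y - 2*x - 3*y - 2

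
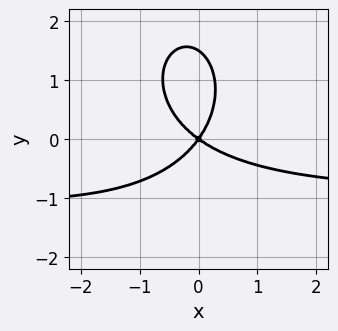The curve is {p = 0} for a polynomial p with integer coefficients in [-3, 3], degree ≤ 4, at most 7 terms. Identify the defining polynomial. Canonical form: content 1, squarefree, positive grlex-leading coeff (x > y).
First, degree: the shape is more complex than any degree-2 curve, so deg p = 3.
Next, observable constraints: it meets the x-axis at x = 0 (among the integer gridlines); one y-axis crossing is at y = 0.
Finally, putting this together gives p.

3*x^2*y + 2*y^3 + 3*x^2 + 2*x*y - 3*y^2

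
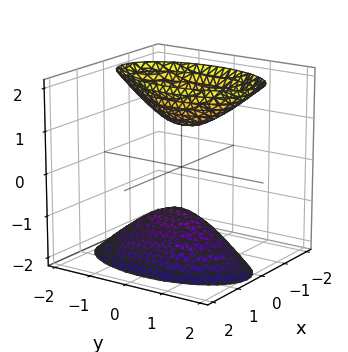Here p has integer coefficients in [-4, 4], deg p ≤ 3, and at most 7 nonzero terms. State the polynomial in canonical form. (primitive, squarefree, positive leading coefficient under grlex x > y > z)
The picture has 2 separate pieces. They look like related sheets of one shape, so recover p as a whole.
deg p = 2. No degree-1 surface has this shape.
Reading off the gridlines: no x-intercept at any integer in the box; the surface avoids every integer y-axis point in the box; among the integer gridlines, it crosses the z-axis at z ∈ {-1, 1}.
The integer polynomial consistent with all of this is the stated p.

3*x^2 + x*z + y^2 - z^2 + 1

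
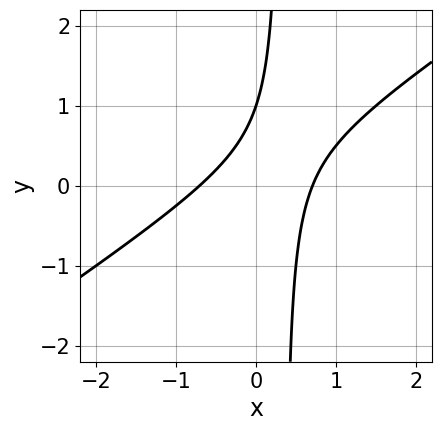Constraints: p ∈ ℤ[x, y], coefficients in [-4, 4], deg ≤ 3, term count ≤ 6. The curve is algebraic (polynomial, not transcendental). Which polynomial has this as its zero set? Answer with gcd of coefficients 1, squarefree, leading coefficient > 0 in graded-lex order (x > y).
First, degree: a generic line meets the curve in up to 2 points, so deg p = 2.
Then, observable constraints: one y-axis crossing is at y = 1.
Finally, solving for integer coefficients yields p as stated.

2*x^2 - 3*x*y + y - 1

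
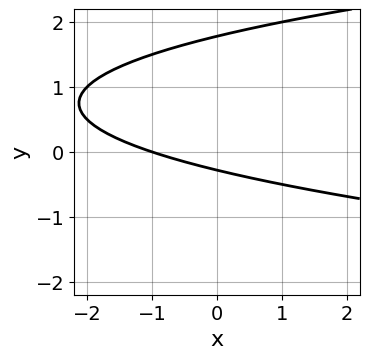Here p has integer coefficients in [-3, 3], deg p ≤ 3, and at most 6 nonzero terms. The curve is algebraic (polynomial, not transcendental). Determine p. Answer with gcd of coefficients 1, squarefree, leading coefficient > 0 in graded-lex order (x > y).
2*y^2 - x - 3*y - 1

Degree: a generic line meets the curve in up to 2 points, so deg p = 2.
Checking where it meets the axes: it meets the x-axis at x = -1 (among the integer gridlines).
Fitting integer coefficients to these (and the overall shape) gives p.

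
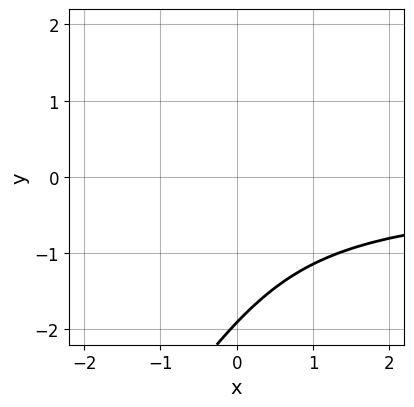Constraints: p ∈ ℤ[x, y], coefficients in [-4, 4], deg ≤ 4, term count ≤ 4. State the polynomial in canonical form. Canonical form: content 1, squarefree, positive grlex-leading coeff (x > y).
3*x*y^2 - 2*y^3 - 3*y^2 - 3

1. The degree is 3 — the shape is more complex than any degree-2 curve.
2. Checking where it meets the axes: the curve avoids every integer x-axis point in the box.
3. These observations pin down the coefficients.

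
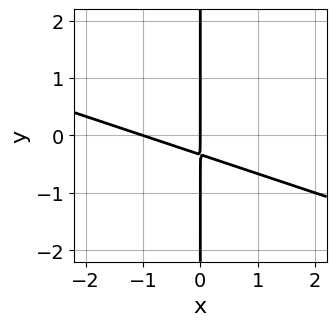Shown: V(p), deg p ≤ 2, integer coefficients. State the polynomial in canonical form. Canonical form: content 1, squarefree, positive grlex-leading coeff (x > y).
x^2 + 3*x*y + x

1. The degree is 2 — a generic line meets the curve in up to 2 points.
2. From the axis intercepts and sections: among the integer gridlines, it crosses the x-axis at x ∈ {-1, 0}; every point of the y-axis in the box is on the curve.
3. The integer polynomial consistent with all of this is the stated p.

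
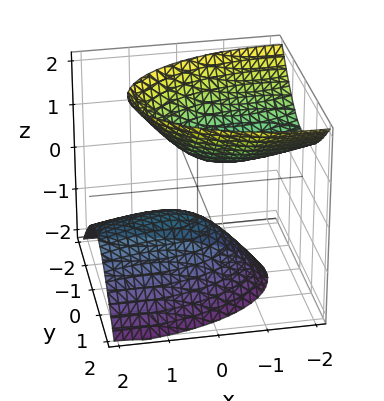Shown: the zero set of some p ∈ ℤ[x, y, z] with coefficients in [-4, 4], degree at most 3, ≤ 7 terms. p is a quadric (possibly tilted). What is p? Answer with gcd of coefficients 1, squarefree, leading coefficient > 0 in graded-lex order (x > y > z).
x^2 + 2*x*z + 3*y^2 - 2*z^2 + 1

1. The picture has 2 separate pieces. Treating them together as one polynomial.
2. Degree: the shape is more complex than any degree-1 surface, so deg p = 2.
3. From the visible intercepts: it misses every integer gridline on the y-axis; the surface avoids every integer x-axis point in the box.
4. Matching integer coefficients to the picture gives p.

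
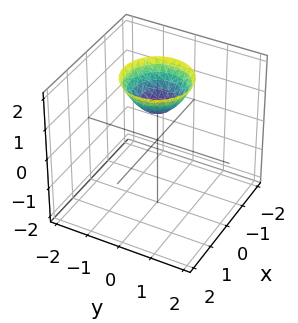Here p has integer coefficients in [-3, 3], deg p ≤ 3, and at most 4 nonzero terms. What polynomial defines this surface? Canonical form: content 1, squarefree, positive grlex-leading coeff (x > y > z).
x^2 + y^2 - z + 1

(a) deg p = 2.
(b) Symmetries: rotational symmetry about the z-axis ⇒ p depends on x, y only through x² + y².
(c) Reading off the gridlines: the surface avoids every integer x-axis point in the box; the surface avoids every integer y-axis point in the box; a circular section at z = 2 has radius exactly 1; it meets the z-axis at z = 1 (among the integer gridlines).
(d) Solving for integer coefficients yields p as stated.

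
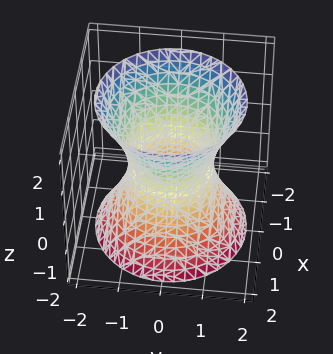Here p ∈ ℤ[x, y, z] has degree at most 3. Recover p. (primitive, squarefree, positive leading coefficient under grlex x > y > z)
2*x^2 + 2*y^2 - z^2 - 2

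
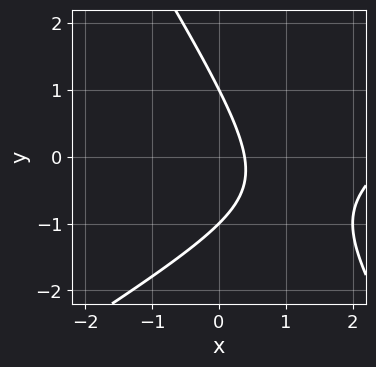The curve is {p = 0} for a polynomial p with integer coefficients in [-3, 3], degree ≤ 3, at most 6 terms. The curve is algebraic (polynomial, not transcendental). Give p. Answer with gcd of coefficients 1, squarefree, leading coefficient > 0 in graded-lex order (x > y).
x^2 - x*y - y^2 - 3*x + 1

First, the degree is 2 — no degree-1 curve has this shape.
Then, against the integer gridlines: among the integer gridlines, it crosses the y-axis at y ∈ {-1, 1}.
Finally, putting this together gives p.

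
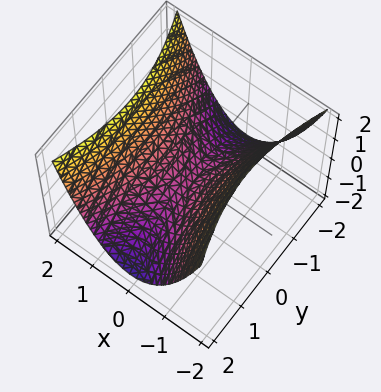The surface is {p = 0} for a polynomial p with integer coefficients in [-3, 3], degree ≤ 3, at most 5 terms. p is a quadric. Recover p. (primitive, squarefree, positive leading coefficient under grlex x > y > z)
3*x^2 - y^2 - 3*z

1. Degree: a saddle surface; a quadric, so deg p = 2.
2. Symmetries: it's symmetric under y → −y, forcing even powers of y; the x ↦ −x reflection is a symmetry, so x appears only in even powers.
3. From the axis intercepts and sections: it crosses the z-axis at the gridline z = 0; one y-axis crossing is at y = 0; one x-axis crossing is at x = 0.
4. The integer polynomial consistent with all of this is the stated p.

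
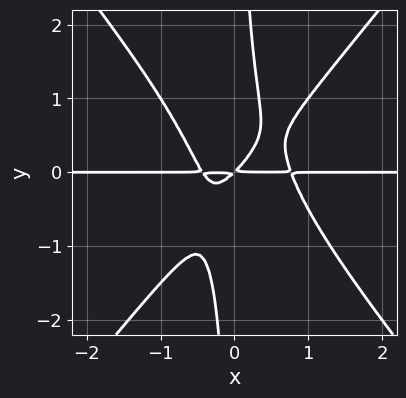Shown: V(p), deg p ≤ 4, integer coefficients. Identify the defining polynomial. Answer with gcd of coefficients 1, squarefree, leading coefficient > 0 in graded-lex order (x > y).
3*x^3*y - 2*x*y^3 - x^2*y - x*y + y^2

1. The degree is 4 — a generic line meets the curve in up to 4 points.
2. Against the integer gridlines: every point of the x-axis in the box is on the curve.
3. Putting this together gives p.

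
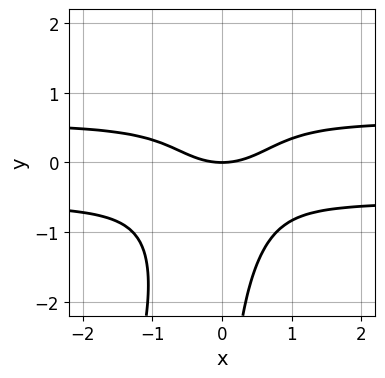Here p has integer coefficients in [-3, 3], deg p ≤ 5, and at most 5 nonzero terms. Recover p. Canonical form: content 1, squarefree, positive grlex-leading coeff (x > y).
3*x^2*y^2 - x*y^3 - x^2 + 2*y

First, the degree is 4 — a generic line meets the curve in up to 4 points.
Next, from the visible intercepts: it crosses the x-axis at the gridline x = 0; one y-axis crossing is at y = 0.
Finally, together with the visible shape, these determine p as stated.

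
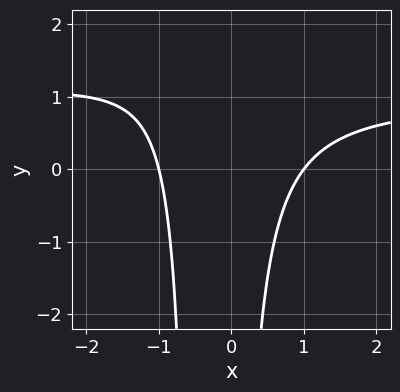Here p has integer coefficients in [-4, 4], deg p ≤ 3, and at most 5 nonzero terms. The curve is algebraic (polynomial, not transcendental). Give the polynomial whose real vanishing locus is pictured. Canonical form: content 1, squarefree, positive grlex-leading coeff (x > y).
2*x^2*y - 2*x^2 + x*y + 2

(a) The degree is 3 — the shape is more complex than any degree-2 curve.
(b) From the axis intercepts and sections: it misses every integer gridline on the y-axis; among the integer gridlines, it crosses the x-axis at x ∈ {-1, 1}.
(c) Matching integer coefficients to the picture gives p.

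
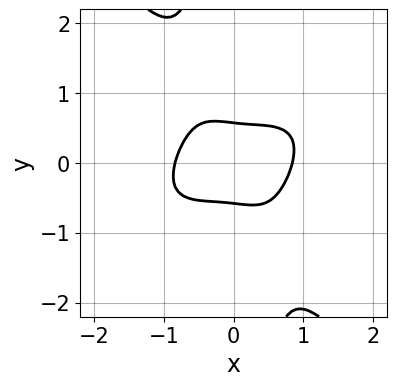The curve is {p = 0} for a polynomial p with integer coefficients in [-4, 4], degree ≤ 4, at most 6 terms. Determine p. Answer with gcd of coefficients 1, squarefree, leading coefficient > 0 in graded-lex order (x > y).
1. deg p = 4.
2. The integer polynomial consistent with all of this is the stated p.

2*x^4 - 2*x^3*y + 2*x*y^3 + 3*y^2 - 1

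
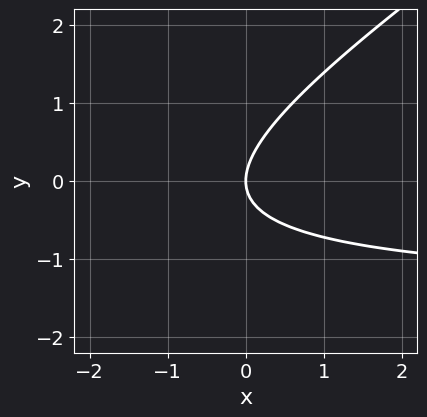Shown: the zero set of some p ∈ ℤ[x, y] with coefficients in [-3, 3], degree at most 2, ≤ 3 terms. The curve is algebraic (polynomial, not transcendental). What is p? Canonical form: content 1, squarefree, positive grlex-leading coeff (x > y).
deg p = 2. A generic line meets the curve in up to 2 points.
Checking where it meets the axes: it crosses the y-axis at the gridline y = 0; it meets the x-axis at x = 0 (among the integer gridlines).
Solving for integer coefficients yields p as stated.

2*x*y - 3*y^2 + 3*x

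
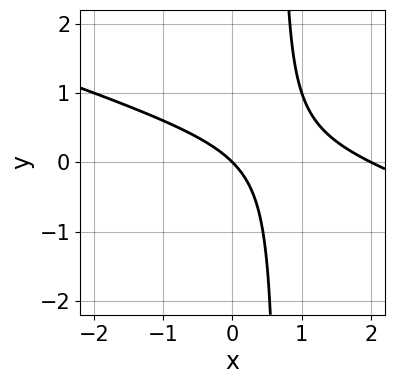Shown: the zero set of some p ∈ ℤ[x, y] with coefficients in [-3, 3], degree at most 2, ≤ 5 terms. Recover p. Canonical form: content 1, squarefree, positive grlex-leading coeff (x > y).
x^2 + 3*x*y - 2*x - 2*y

Degree: no degree-1 curve has this shape, so deg p = 2.
Observable constraints: it meets the y-axis at y = 0 (among the integer gridlines); among the integer gridlines, it crosses the x-axis at x ∈ {0, 2}.
The integer polynomial consistent with all of this is the stated p.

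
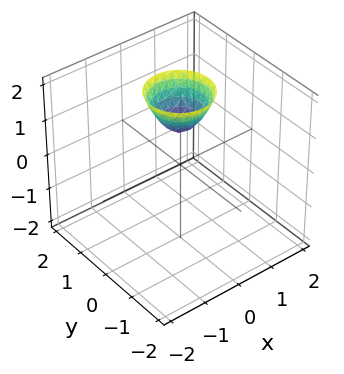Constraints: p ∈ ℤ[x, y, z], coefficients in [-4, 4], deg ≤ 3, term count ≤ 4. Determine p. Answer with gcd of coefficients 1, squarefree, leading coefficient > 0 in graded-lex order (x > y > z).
3*x^2 + 3*y^2 - 2*z + 2

1. Degree: a generic line meets the surface in up to 2 points, so deg p = 2.
2. Symmetries: rotational symmetry about the z-axis ⇒ p depends on x, y only through x² + y².
3. Observable constraints: the surface avoids every integer y-axis point in the box; one z-axis crossing is at z = 1; the surface avoids every integer x-axis point in the box.
4. Together with the visible shape, these determine p as stated.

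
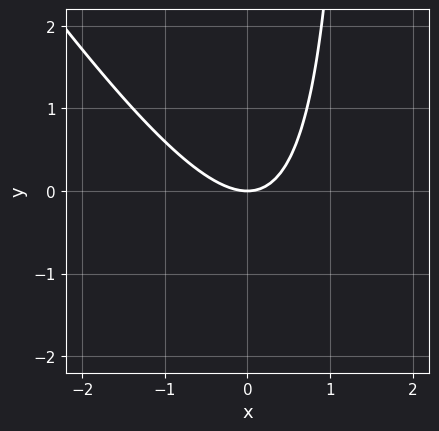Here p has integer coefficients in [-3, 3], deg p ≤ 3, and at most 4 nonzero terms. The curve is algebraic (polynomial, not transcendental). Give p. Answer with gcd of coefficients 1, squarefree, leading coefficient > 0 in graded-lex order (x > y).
The degree is 2 — the shape is more complex than any degree-1 curve.
Observable constraints: it meets the y-axis at y = 0 (among the integer gridlines); it crosses the x-axis at the gridline x = 0.
Together with the visible shape, these determine p as stated.

3*x^2 + 2*x*y - 3*y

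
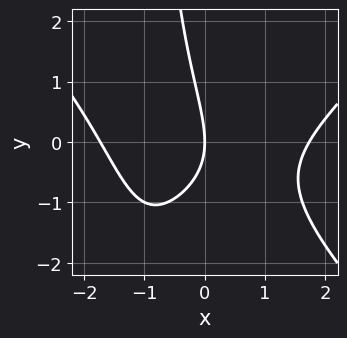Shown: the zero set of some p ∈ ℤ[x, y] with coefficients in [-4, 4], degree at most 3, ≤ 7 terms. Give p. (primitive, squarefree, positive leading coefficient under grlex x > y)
1. Degree: the shape is more complex than any degree-2 curve, so deg p = 3.
2. From the axis intercepts and sections: it meets the y-axis at y = 0 (among the integer gridlines); it meets the x-axis at x = 0 (among the integer gridlines).
3. Assembling these constraints gives the stated polynomial.

x^3 - x*y^2 - 2*x*y - y^2 - 3*x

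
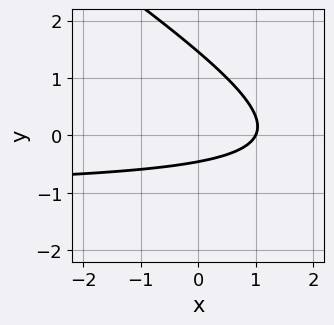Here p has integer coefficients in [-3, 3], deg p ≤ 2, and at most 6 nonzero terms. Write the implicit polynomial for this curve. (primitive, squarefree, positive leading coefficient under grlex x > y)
Degree: a generic line meets the curve in up to 2 points, so deg p = 2.
From the axis intercepts and sections: it crosses the x-axis at the gridline x = 1.
Solving for integer coefficients yields p as stated.

2*x*y + 3*y^2 + 2*x - 3*y - 2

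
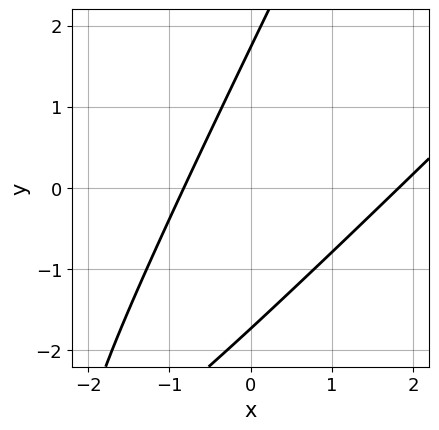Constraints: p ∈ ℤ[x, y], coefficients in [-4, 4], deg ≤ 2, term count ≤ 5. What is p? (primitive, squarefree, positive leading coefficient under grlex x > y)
2*x^2 - 3*x*y + y^2 - 2*x - 3

1. The degree is 2 — the shape is more complex than any degree-1 curve.
2. Matching integer coefficients to the picture gives p.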